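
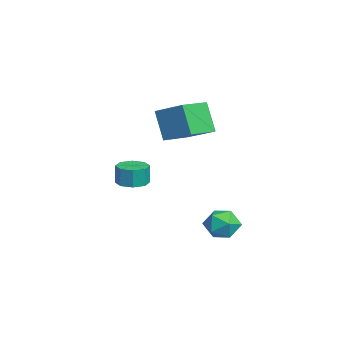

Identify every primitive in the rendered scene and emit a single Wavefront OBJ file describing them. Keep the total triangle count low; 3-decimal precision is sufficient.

v -0.694 1.108 1.626
v -1.512 0.737 3.402
v -2.019 2.488 1.304
v -2.837 2.117 3.08
v 0.477 2.423 2.44
v -0.341 2.052 4.216
v -0.848 3.803 2.118
v -1.666 3.432 3.894
v 0.863 4.534 -3.287
v 1.854 4.885 -3.441
v 1.406 2.915 -3.479
v 2.397 3.266 -3.633
v 1.946 3.35 -2.675
v 1.611 4.35 -2.556
v 1.649 3.45 -4.364
v 1.314 4.45 -4.245
v 2.34 4.215 -4.106
v 2.523 4.152 -3.062
v 0.737 3.648 -3.858
v 0.92 3.585 -2.814
v 0.689 -0.577 -0.735
v 1.335 0.021 -0.732
v 1.316 0.035 0.438
v 0.671 -0.563 0.435
v 0.723 0.302 -0.745
v 0.705 0.317 0.424
v 0.091 0.068 -0.752
v 0.073 0.083 0.417
v -0.19 -0.544 -0.749
v -0.208 -0.529 0.421
v 0.044 -1.175 -0.738
v 0.025 -1.161 0.432
v 0.655 -1.457 -0.724
v 0.637 -1.442 0.445
v 1.287 -1.223 -0.717
v 1.269 -1.208 0.452
v 1.568 -0.611 -0.721
v 1.55 -0.596 0.449
f 2 4 1
f 5 2 1
f 1 4 3
f 3 5 1
f 2 8 4
f 6 2 5
f 6 8 2
f 4 8 3
f 7 5 3
f 3 8 7
f 7 6 5
f 8 6 7
f 9 20 14
f 9 14 10
f 9 10 16
f 9 16 19
f 9 19 20
f 10 14 18
f 14 20 13
f 20 19 11
f 19 16 15
f 16 10 17
f 12 18 13
f 12 13 11
f 12 11 15
f 12 15 17
f 12 17 18
f 13 18 14
f 11 13 20
f 15 11 19
f 17 15 16
f 18 17 10
f 22 21 25
f 22 25 23
f 23 25 26
f 23 26 24
f 25 21 27
f 25 27 26
f 26 27 28
f 26 28 24
f 27 21 29
f 27 29 28
f 28 29 30
f 28 30 24
f 29 21 31
f 29 31 30
f 30 31 32
f 30 32 24
f 31 21 33
f 31 33 32
f 32 33 34
f 32 34 24
f 33 21 35
f 33 35 34
f 34 35 36
f 34 36 24
f 35 21 37
f 35 37 36
f 36 37 38
f 36 38 24
f 37 21 22
f 37 22 38
f 38 22 23
f 38 23 24



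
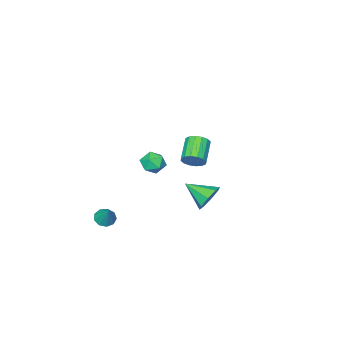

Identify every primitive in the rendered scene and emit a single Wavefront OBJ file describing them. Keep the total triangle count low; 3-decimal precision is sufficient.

v -3.147 -1.094 -2.769
v -2.826 -0.96 -2.186
v -3.851 -1.711 -1.447
v -4.173 -1.846 -2.031
v -3.052 -0.693 -2.229
v -4.077 -1.445 -1.49
v -3.303 -0.534 -2.416
v -4.329 -1.286 -1.678
v -3.513 -0.526 -2.699
v -4.538 -1.277 -1.96
v -3.625 -0.669 -3
v -4.65 -1.42 -2.261
v -3.609 -0.926 -3.239
v -4.634 -1.678 -2.501
v -3.469 -1.229 -3.353
v -4.494 -1.98 -2.614
v -3.243 -1.495 -3.31
v -4.268 -2.247 -2.571
v -2.991 -1.654 -3.122
v -4.017 -2.406 -2.384
v -2.782 -1.663 -2.84
v -3.807 -2.414 -2.101
v -2.67 -1.52 -2.539
v -3.695 -2.271 -1.8
v -2.686 -1.262 -2.299
v -3.711 -2.014 -1.561
v 2.699 -1.313 -4.462
v 3.235 -1.531 -4.492
v 3.021 -0.647 -3.518
v 3.209 -1.203 -4.714
v 2.944 -0.927 -4.819
v 2.564 -0.831 -4.756
v 2.247 -0.961 -4.556
v 2.141 -1.256 -4.312
v 2.296 -1.577 -4.138
v 2.64 -1.775 -4.116
v 3.01 -1.756 -4.256
v 2.443 2.54 1.836
v 2.818 3.05 2.123
v 3.302 2.29 1.157
v 3.677 2.8 1.444
v 3.523 2.233 1.813
v 2.992 2.387 2.232
v 3.128 2.953 1.048
v 2.597 3.107 1.467
v 3.241 3.305 1.635
v 3.485 2.86 2.108
v 2.635 2.48 1.172
v 2.879 2.035 1.645
v -1.662 1.652 -3.577
v -1.104 2.098 -3.099
v -1.198 0.348 -2.903
v -1.692 2.038 -2.809
v -2.263 1.752 -2.97
v -2.482 1.408 -3.486
v -2.221 1.206 -4.056
v -1.632 1.266 -4.345
v -1.062 1.552 -4.184
v -0.843 1.897 -3.668
f 2 1 5
f 2 5 3
f 3 5 6
f 3 6 4
f 5 1 7
f 5 7 6
f 6 7 8
f 6 8 4
f 7 1 9
f 7 9 8
f 8 9 10
f 8 10 4
f 9 1 11
f 9 11 10
f 10 11 12
f 10 12 4
f 11 1 13
f 11 13 12
f 12 13 14
f 12 14 4
f 13 1 15
f 13 15 14
f 14 15 16
f 14 16 4
f 15 1 17
f 15 17 16
f 16 17 18
f 16 18 4
f 17 1 19
f 17 19 18
f 18 19 20
f 18 20 4
f 19 1 21
f 19 21 20
f 20 21 22
f 20 22 4
f 21 1 23
f 21 23 22
f 22 23 24
f 22 24 4
f 23 1 25
f 23 25 24
f 24 25 26
f 24 26 4
f 25 1 2
f 25 2 26
f 26 2 3
f 26 3 4
f 28 27 30
f 28 30 29
f 30 27 31
f 30 31 29
f 31 27 32
f 31 32 29
f 32 27 33
f 32 33 29
f 33 27 34
f 33 34 29
f 34 27 35
f 34 35 29
f 35 27 36
f 35 36 29
f 36 27 37
f 36 37 29
f 37 27 28
f 37 28 29
f 38 49 43
f 38 43 39
f 38 39 45
f 38 45 48
f 38 48 49
f 39 43 47
f 43 49 42
f 49 48 40
f 48 45 44
f 45 39 46
f 41 47 42
f 41 42 40
f 41 40 44
f 41 44 46
f 41 46 47
f 42 47 43
f 40 42 49
f 44 40 48
f 46 44 45
f 47 46 39
f 51 50 53
f 51 53 52
f 53 50 54
f 53 54 52
f 54 50 55
f 54 55 52
f 55 50 56
f 55 56 52
f 56 50 57
f 56 57 52
f 57 50 58
f 57 58 52
f 58 50 59
f 58 59 52
f 59 50 51
f 59 51 52



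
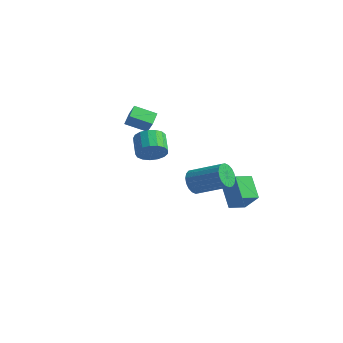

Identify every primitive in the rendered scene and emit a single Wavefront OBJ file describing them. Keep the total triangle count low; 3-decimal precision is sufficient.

v -2.84 3.513 -0.652
v -4.033 2.859 -0.094
v -3.174 4.421 -0.3
v -4.366 3.768 0.258
v -2.334 3.352 0.242
v -3.526 2.699 0.8
v -2.667 4.261 0.594
v -3.86 3.607 1.152
v -1.939 2.738 -1.777
v -1.225 2.991 -1.17
v -2.068 3.894 -0.556
v -2.781 3.642 -1.163
v -1.175 3.282 -1.529
v -2.017 4.185 -0.914
v -1.299 3.448 -1.944
v -2.142 4.352 -1.329
v -1.57 3.452 -2.321
v -2.412 4.356 -1.706
v -1.925 3.292 -2.573
v -2.768 4.196 -1.959
v -2.284 3.006 -2.644
v -3.126 3.909 -2.029
v -2.563 2.658 -2.515
v -3.406 3.562 -1.901
v -2.7 2.328 -2.218
v -3.542 3.232 -1.603
v -2.662 2.093 -1.82
v -3.504 2.996 -1.205
v -2.458 2.005 -1.412
v -3.301 2.909 -0.797
v -2.136 2.085 -1.088
v -2.978 2.989 -0.473
v -1.768 2.315 -0.921
v -2.611 3.219 -0.307
v -1.439 2.642 -0.951
v -2.282 3.545 -0.337
v 2.906 0.143 -1.122
v 3.214 0.443 -1.843
v 5.102 0.918 -0.84
v 4.794 0.617 -0.118
v 3.056 0.744 -1.688
v 4.944 1.219 -0.685
v 2.868 0.926 -1.421
v 4.756 1.401 -0.418
v 2.688 0.953 -1.095
v 4.576 1.428 -0.091
v 2.551 0.82 -0.774
v 4.438 1.294 0.23
v 2.484 0.552 -0.522
v 4.372 1.027 0.482
v 2.501 0.203 -0.388
v 4.389 0.678 0.615
v 2.598 -0.158 -0.4
v 4.486 0.317 0.603
v 2.756 -0.459 -0.555
v 4.644 0.016 0.448
v 2.944 -0.641 -0.822
v 4.832 -0.166 0.181
v 3.124 -0.668 -1.149
v 5.012 -0.193 -0.145
v 3.262 -0.534 -1.47
v 5.149 -0.06 -0.466
v 3.328 -0.267 -1.722
v 5.216 0.208 -0.718
v 3.311 0.082 -1.855
v 5.199 0.557 -0.852
v 2.587 3.376 -3.285
v 3.632 3.18 -1.958
v 3.086 4.299 -3.541
v 4.131 4.104 -2.214
v 3.649 2.536 -4.246
v 4.694 2.341 -2.919
v 4.148 3.46 -4.502
v 5.193 3.264 -3.175
f 2 4 1
f 5 2 1
f 1 4 3
f 3 5 1
f 2 8 4
f 6 2 5
f 6 8 2
f 4 8 3
f 7 5 3
f 3 8 7
f 7 6 5
f 8 6 7
f 10 9 13
f 10 13 11
f 11 13 14
f 11 14 12
f 13 9 15
f 13 15 14
f 14 15 16
f 14 16 12
f 15 9 17
f 15 17 16
f 16 17 18
f 16 18 12
f 17 9 19
f 17 19 18
f 18 19 20
f 18 20 12
f 19 9 21
f 19 21 20
f 20 21 22
f 20 22 12
f 21 9 23
f 21 23 22
f 22 23 24
f 22 24 12
f 23 9 25
f 23 25 24
f 24 25 26
f 24 26 12
f 25 9 27
f 25 27 26
f 26 27 28
f 26 28 12
f 27 9 29
f 27 29 28
f 28 29 30
f 28 30 12
f 29 9 31
f 29 31 30
f 30 31 32
f 30 32 12
f 31 9 33
f 31 33 32
f 32 33 34
f 32 34 12
f 33 9 35
f 33 35 34
f 34 35 36
f 34 36 12
f 35 9 10
f 35 10 36
f 36 10 11
f 36 11 12
f 38 37 41
f 38 41 39
f 39 41 42
f 39 42 40
f 41 37 43
f 41 43 42
f 42 43 44
f 42 44 40
f 43 37 45
f 43 45 44
f 44 45 46
f 44 46 40
f 45 37 47
f 45 47 46
f 46 47 48
f 46 48 40
f 47 37 49
f 47 49 48
f 48 49 50
f 48 50 40
f 49 37 51
f 49 51 50
f 50 51 52
f 50 52 40
f 51 37 53
f 51 53 52
f 52 53 54
f 52 54 40
f 53 37 55
f 53 55 54
f 54 55 56
f 54 56 40
f 55 37 57
f 55 57 56
f 56 57 58
f 56 58 40
f 57 37 59
f 57 59 58
f 58 59 60
f 58 60 40
f 59 37 61
f 59 61 60
f 60 61 62
f 60 62 40
f 61 37 63
f 61 63 62
f 62 63 64
f 62 64 40
f 63 37 65
f 63 65 64
f 64 65 66
f 64 66 40
f 65 37 38
f 65 38 66
f 66 38 39
f 66 39 40
f 68 70 67
f 71 68 67
f 67 70 69
f 69 71 67
f 68 74 70
f 72 68 71
f 72 74 68
f 70 74 69
f 73 71 69
f 69 74 73
f 73 72 71
f 74 72 73



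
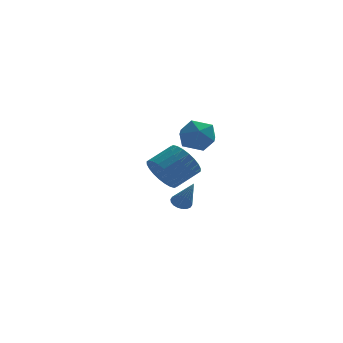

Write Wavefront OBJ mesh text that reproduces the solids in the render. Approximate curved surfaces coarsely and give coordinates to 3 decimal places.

v 2.348 -1.527 2.158
v 3.142 -1.913 2.436
v 1.578 -2.587 2.884
v 2.372 -2.973 3.162
v 2.115 -2.151 3.499
v 2.59 -1.496 3.051
v 2.13 -3.004 2.269
v 2.605 -2.349 1.821
v 3.007 -2.826 2.505
v 2.997 -2.299 3.265
v 1.723 -2.201 2.055
v 1.713 -1.674 2.815
v 2.239 3.86 -3.548
v 2.735 3.833 -3.735
v 2.741 3.1 -2.112
v 2.732 4.041 -3.624
v 2.631 4.213 -3.498
v 2.453 4.315 -3.381
v 2.232 4.327 -3.298
v 2.013 4.246 -3.265
v 1.839 4.089 -3.287
v 1.744 3.886 -3.361
v 1.747 3.678 -3.472
v 1.848 3.506 -3.599
v 2.026 3.404 -3.715
v 2.247 3.392 -3.798
v 2.466 3.473 -3.831
v 2.64 3.631 -3.809
v 0.891 -1.756 0.298
v 1.488 -2.165 -0.318
v 2.566 -1.593 0.347
v 1.969 -1.184 0.962
v 1.42 -1.842 -0.487
v 2.498 -1.27 0.178
v 1.272 -1.506 -0.536
v 2.35 -0.934 0.129
v 1.066 -1.208 -0.458
v 2.144 -0.635 0.206
v 0.833 -0.993 -0.265
v 1.911 -0.421 0.399
v 0.609 -0.895 0.013
v 1.687 -0.322 0.678
v 0.428 -0.927 0.335
v 1.506 -0.355 0.999
v 0.317 -1.086 0.651
v 1.396 -0.514 1.316
v 0.294 -1.347 0.913
v 1.372 -0.775 1.578
v 0.362 -1.67 1.082
v 1.44 -1.098 1.747
v 0.51 -2.006 1.131
v 1.588 -1.434 1.796
v 0.716 -2.305 1.054
v 1.794 -1.732 1.718
v 0.949 -2.519 0.861
v 2.027 -1.947 1.525
v 1.173 -2.618 0.582
v 2.251 -2.045 1.247
v 1.354 -2.585 0.261
v 2.432 -2.013 0.925
v 1.464 -2.426 -0.056
v 2.543 -1.854 0.609
f 1 12 6
f 1 6 2
f 1 2 8
f 1 8 11
f 1 11 12
f 2 6 10
f 6 12 5
f 12 11 3
f 11 8 7
f 8 2 9
f 4 10 5
f 4 5 3
f 4 3 7
f 4 7 9
f 4 9 10
f 5 10 6
f 3 5 12
f 7 3 11
f 9 7 8
f 10 9 2
f 14 13 16
f 14 16 15
f 16 13 17
f 16 17 15
f 17 13 18
f 17 18 15
f 18 13 19
f 18 19 15
f 19 13 20
f 19 20 15
f 20 13 21
f 20 21 15
f 21 13 22
f 21 22 15
f 22 13 23
f 22 23 15
f 23 13 24
f 23 24 15
f 24 13 25
f 24 25 15
f 25 13 26
f 25 26 15
f 26 13 27
f 26 27 15
f 27 13 28
f 27 28 15
f 28 13 14
f 28 14 15
f 30 29 33
f 30 33 31
f 31 33 34
f 31 34 32
f 33 29 35
f 33 35 34
f 34 35 36
f 34 36 32
f 35 29 37
f 35 37 36
f 36 37 38
f 36 38 32
f 37 29 39
f 37 39 38
f 38 39 40
f 38 40 32
f 39 29 41
f 39 41 40
f 40 41 42
f 40 42 32
f 41 29 43
f 41 43 42
f 42 43 44
f 42 44 32
f 43 29 45
f 43 45 44
f 44 45 46
f 44 46 32
f 45 29 47
f 45 47 46
f 46 47 48
f 46 48 32
f 47 29 49
f 47 49 48
f 48 49 50
f 48 50 32
f 49 29 51
f 49 51 50
f 50 51 52
f 50 52 32
f 51 29 53
f 51 53 52
f 52 53 54
f 52 54 32
f 53 29 55
f 53 55 54
f 54 55 56
f 54 56 32
f 55 29 57
f 55 57 56
f 56 57 58
f 56 58 32
f 57 29 59
f 57 59 58
f 58 59 60
f 58 60 32
f 59 29 61
f 59 61 60
f 60 61 62
f 60 62 32
f 61 29 30
f 61 30 62
f 62 30 31
f 62 31 32



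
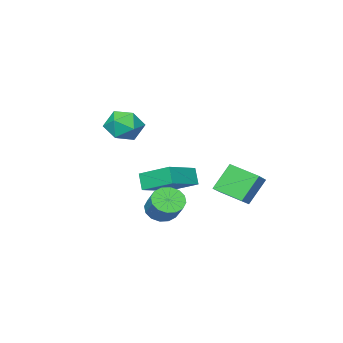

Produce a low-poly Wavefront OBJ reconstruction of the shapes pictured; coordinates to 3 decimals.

v -3.09 -2.544 -3.351
v -3.336 -3.072 -2.371
v -3.582 -0.688 -2.475
v -3.827 -1.216 -1.495
v -1.033 -2.304 -2.705
v -1.278 -2.832 -1.725
v -1.524 -0.448 -1.829
v -1.77 -0.976 -0.849
v -3.524 4.395 -0.75
v -2.97 2.861 -0.201
v -2.356 5.079 -0.016
v -1.802 3.546 0.533
v -2.498 4.234 -2.233
v -1.944 2.701 -1.684
v -1.33 4.919 -1.499
v -0.776 3.385 -0.95
v 0.342 -1.321 2.226
v 0.981 -2.065 1.613
v -0.801 -2.715 2.727
v -0.162 -3.459 2.114
v 0.267 -2.985 3.078
v 0.974 -2.123 2.768
v -0.794 -2.657 1.572
v -0.087 -1.795 1.262
v 0.28 -2.891 1.209
v 0.935 -3.094 2.14
v -0.755 -1.686 2.2
v -0.1 -1.889 3.131
v 1.231 1.812 -2.284
v 1.724 2.222 -2.916
v 2.182 3.257 -1.887
v 1.689 2.848 -1.256
v 1.307 2.427 -2.937
v 1.764 3.463 -1.908
v 0.869 2.468 -2.783
v 1.327 3.504 -1.754
v 0.528 2.333 -2.496
v 0.986 3.369 -1.467
v 0.376 2.058 -2.152
v 0.833 3.094 -1.123
v 0.453 1.718 -1.843
v 0.91 2.754 -0.814
v 0.738 1.403 -1.653
v 1.196 2.438 -0.624
v 1.156 1.197 -1.632
v 1.613 2.233 -0.603
v 1.593 1.156 -1.786
v 2.051 2.192 -0.757
v 1.934 1.291 -2.073
v 2.392 2.327 -1.044
v 2.087 1.566 -2.417
v 2.544 2.602 -1.388
v 2.01 1.906 -2.726
v 2.467 2.942 -1.697
f 2 4 1
f 5 2 1
f 1 4 3
f 3 5 1
f 2 8 4
f 6 2 5
f 6 8 2
f 4 8 3
f 7 5 3
f 3 8 7
f 7 6 5
f 8 6 7
f 10 12 9
f 13 10 9
f 9 12 11
f 11 13 9
f 10 16 12
f 14 10 13
f 14 16 10
f 12 16 11
f 15 13 11
f 11 16 15
f 15 14 13
f 16 14 15
f 17 28 22
f 17 22 18
f 17 18 24
f 17 24 27
f 17 27 28
f 18 22 26
f 22 28 21
f 28 27 19
f 27 24 23
f 24 18 25
f 20 26 21
f 20 21 19
f 20 19 23
f 20 23 25
f 20 25 26
f 21 26 22
f 19 21 28
f 23 19 27
f 25 23 24
f 26 25 18
f 30 29 33
f 30 33 31
f 31 33 34
f 31 34 32
f 33 29 35
f 33 35 34
f 34 35 36
f 34 36 32
f 35 29 37
f 35 37 36
f 36 37 38
f 36 38 32
f 37 29 39
f 37 39 38
f 38 39 40
f 38 40 32
f 39 29 41
f 39 41 40
f 40 41 42
f 40 42 32
f 41 29 43
f 41 43 42
f 42 43 44
f 42 44 32
f 43 29 45
f 43 45 44
f 44 45 46
f 44 46 32
f 45 29 47
f 45 47 46
f 46 47 48
f 46 48 32
f 47 29 49
f 47 49 48
f 48 49 50
f 48 50 32
f 49 29 51
f 49 51 50
f 50 51 52
f 50 52 32
f 51 29 53
f 51 53 52
f 52 53 54
f 52 54 32
f 53 29 30
f 53 30 54
f 54 30 31
f 54 31 32



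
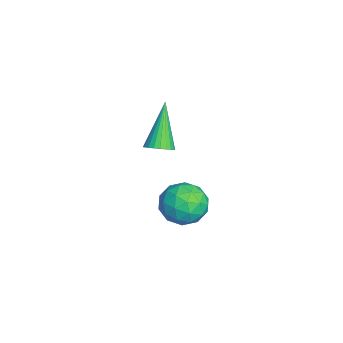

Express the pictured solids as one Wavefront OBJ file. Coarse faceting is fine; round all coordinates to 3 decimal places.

v 4.311 0.638 0.472
v 4.634 0.224 0.782
v 3.029 0.942 2.208
v 4.752 0.424 0.835
v 4.803 0.656 0.832
v 4.78 0.886 0.775
v 4.685 1.078 0.671
v 4.533 1.203 0.537
v 4.348 1.242 0.393
v 4.157 1.19 0.261
v 3.989 1.053 0.161
v 3.871 0.853 0.109
v 3.82 0.621 0.111
v 3.843 0.391 0.169
v 3.938 0.199 0.273
v 4.09 0.074 0.407
v 4.275 0.035 0.551
v 4.466 0.087 0.682
v 2.929 1.365 -2.91
v 3.582 1.996 -2.36
v 4.118 1.204 -4.14
v 4.771 1.835 -3.59
v 4.542 0.864 -3.227
v 3.807 0.963 -2.467
v 3.893 2.237 -4.033
v 3.158 2.336 -3.273
v 4.178 2.535 -3.054
v 4.579 1.687 -2.556
v 3.121 1.513 -3.944
v 3.522 0.665 -3.446
v 3.151 1.694 -2.527
v 4.549 1.506 -3.973
v 4.414 0.935 -3.76
v 4.798 1.306 -3.437
v 3.283 1.087 -2.59
v 3.667 1.458 -2.267
v 4.231 0.793 -2.777
v 4.033 1.742 -4.233
v 4.417 2.113 -3.91
v 2.902 1.894 -3.063
v 3.286 2.265 -2.74
v 3.469 2.407 -3.723
v 3.886 2.382 -2.612
v 4.585 2.288 -3.335
v 4.069 2.524 -3.595
v 3.637 2.582 -3.148
v 4.121 1.884 -2.319
v 4.82 1.789 -3.042
v 4.685 1.218 -2.829
v 4.253 1.277 -2.382
v 4.472 2.2 -2.727
v 2.88 1.411 -3.458
v 3.579 1.316 -4.181
v 3.447 1.923 -4.118
v 3.015 1.982 -3.671
v 3.115 0.912 -3.165
v 3.814 0.818 -3.888
v 4.063 0.618 -3.352
v 3.631 0.676 -2.905
v 3.228 1 -3.773
f 2 1 4
f 2 4 3
f 4 1 5
f 4 5 3
f 5 1 6
f 5 6 3
f 6 1 7
f 6 7 3
f 7 1 8
f 7 8 3
f 8 1 9
f 8 9 3
f 9 1 10
f 9 10 3
f 10 1 11
f 10 11 3
f 11 1 12
f 11 12 3
f 12 1 13
f 12 13 3
f 13 1 14
f 13 14 3
f 14 1 15
f 14 15 3
f 15 1 16
f 15 16 3
f 16 1 17
f 16 17 3
f 17 1 18
f 17 18 3
f 18 1 2
f 18 2 3
f 19 56 35
f 56 30 59
f 35 59 24
f 56 59 35
f 19 35 31
f 35 24 36
f 31 36 20
f 35 36 31
f 19 31 40
f 31 20 41
f 40 41 26
f 31 41 40
f 19 40 52
f 40 26 55
f 52 55 29
f 40 55 52
f 19 52 56
f 52 29 60
f 56 60 30
f 52 60 56
f 20 36 47
f 36 24 50
f 47 50 28
f 36 50 47
f 24 59 37
f 59 30 58
f 37 58 23
f 59 58 37
f 30 60 57
f 60 29 53
f 57 53 21
f 60 53 57
f 29 55 54
f 55 26 42
f 54 42 25
f 55 42 54
f 26 41 46
f 41 20 43
f 46 43 27
f 41 43 46
f 22 48 34
f 48 28 49
f 34 49 23
f 48 49 34
f 22 34 32
f 34 23 33
f 32 33 21
f 34 33 32
f 22 32 39
f 32 21 38
f 39 38 25
f 32 38 39
f 22 39 44
f 39 25 45
f 44 45 27
f 39 45 44
f 22 44 48
f 44 27 51
f 48 51 28
f 44 51 48
f 23 49 37
f 49 28 50
f 37 50 24
f 49 50 37
f 21 33 57
f 33 23 58
f 57 58 30
f 33 58 57
f 25 38 54
f 38 21 53
f 54 53 29
f 38 53 54
f 27 45 46
f 45 25 42
f 46 42 26
f 45 42 46
f 28 51 47
f 51 27 43
f 47 43 20
f 51 43 47



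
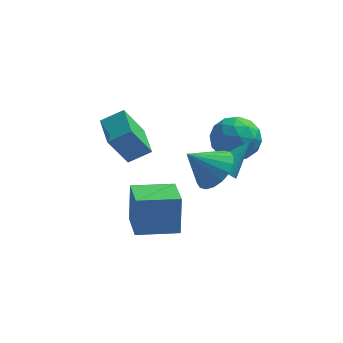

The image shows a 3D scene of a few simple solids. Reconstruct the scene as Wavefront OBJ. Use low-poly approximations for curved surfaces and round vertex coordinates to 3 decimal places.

v -1.836 -1.341 -2.427
v -1.833 -0.855 -0.59
v -2.262 0.33 -2.868
v -2.258 0.816 -1.031
v 0.038 -0.896 -2.549
v 0.042 -0.41 -0.712
v -0.387 0.775 -2.99
v -0.384 1.261 -1.153
v 1.456 -0.96 1.766
v 2.208 -1.305 2.46
v 0.304 -1.2 2.894
v 2.193 -0.832 2.546
v 2.031 -0.385 2.477
v 1.756 -0.051 2.267
v 1.422 0.103 1.958
v 1.094 0.046 1.611
v 0.838 -0.21 1.295
v 0.704 -0.614 1.072
v 0.719 -1.087 0.987
v 0.881 -1.534 1.056
v 1.156 -1.868 1.265
v 1.49 -2.022 1.574
v 1.818 -1.965 1.921
v 2.074 -1.709 2.237
v 1.693 0.459 0.601
v 2.263 0.223 0.271
v 2.787 1.401 1.819
v 2.192 0.509 0.113
v 2.006 0.785 0.067
v 1.749 0.985 0.143
v 1.479 1.065 0.324
v 1.257 1.006 0.569
v 1.136 0.821 0.82
v 1.142 0.554 1.022
v 1.274 0.264 1.127
v 1.502 0.02 1.112
v 1.774 -0.125 0.979
v 2.027 -0.135 0.76
v 2.204 -0.01 0.504
v 1.122 3.186 1.257
v 2.168 3.71 1.517
v 1.992 2.13 -0.117
v 3.038 2.654 0.143
v 2.534 1.899 0.927
v 1.996 2.552 1.776
v 2.164 3.288 -0.376
v 1.626 3.941 0.473
v 2.812 3.773 0.508
v 3.041 2.915 1.313
v 1.119 2.925 0.087
v 1.348 2.067 0.892
v 1.568 3.541 1.507
v 2.592 2.299 -0.107
v 2.295 1.856 0.353
v 2.91 2.163 0.506
v 1.467 2.86 1.66
v 2.082 3.168 1.813
v 2.298 2.104 1.466
v 2.078 2.672 -0.413
v 2.693 2.98 -0.26
v 1.25 3.677 0.894
v 1.865 3.984 1.047
v 1.862 3.736 -0.066
v 2.562 3.886 1.068
v 3.074 3.265 0.26
v 2.559 3.637 -0.045
v 2.243 4.021 0.454
v 2.697 3.381 1.541
v 3.208 2.76 0.733
v 2.912 2.317 1.194
v 2.596 2.701 1.693
v 3.075 3.418 0.948
v 0.952 3.08 0.667
v 1.463 2.459 -0.141
v 1.564 3.139 -0.293
v 1.248 3.523 0.206
v 1.086 2.575 1.14
v 1.598 1.954 0.332
v 1.917 1.819 0.946
v 1.601 2.203 1.445
v 1.085 2.422 0.452
v -2.566 2.786 -1.14
v -3.388 2.334 0.535
v -3.071 4.337 -0.969
v -3.894 3.885 0.706
v -1.546 3.055 -0.566
v -2.369 2.603 1.109
v -2.052 4.606 -0.395
v -2.874 4.154 1.28
f 2 4 1
f 5 2 1
f 1 4 3
f 3 5 1
f 2 8 4
f 6 2 5
f 6 8 2
f 4 8 3
f 7 5 3
f 3 8 7
f 7 6 5
f 8 6 7
f 10 9 12
f 10 12 11
f 12 9 13
f 12 13 11
f 13 9 14
f 13 14 11
f 14 9 15
f 14 15 11
f 15 9 16
f 15 16 11
f 16 9 17
f 16 17 11
f 17 9 18
f 17 18 11
f 18 9 19
f 18 19 11
f 19 9 20
f 19 20 11
f 20 9 21
f 20 21 11
f 21 9 22
f 21 22 11
f 22 9 23
f 22 23 11
f 23 9 24
f 23 24 11
f 24 9 10
f 24 10 11
f 26 25 28
f 26 28 27
f 28 25 29
f 28 29 27
f 29 25 30
f 29 30 27
f 30 25 31
f 30 31 27
f 31 25 32
f 31 32 27
f 32 25 33
f 32 33 27
f 33 25 34
f 33 34 27
f 34 25 35
f 34 35 27
f 35 25 36
f 35 36 27
f 36 25 37
f 36 37 27
f 37 25 38
f 37 38 27
f 38 25 39
f 38 39 27
f 39 25 26
f 39 26 27
f 40 77 56
f 77 51 80
f 56 80 45
f 77 80 56
f 40 56 52
f 56 45 57
f 52 57 41
f 56 57 52
f 40 52 61
f 52 41 62
f 61 62 47
f 52 62 61
f 40 61 73
f 61 47 76
f 73 76 50
f 61 76 73
f 40 73 77
f 73 50 81
f 77 81 51
f 73 81 77
f 41 57 68
f 57 45 71
f 68 71 49
f 57 71 68
f 45 80 58
f 80 51 79
f 58 79 44
f 80 79 58
f 51 81 78
f 81 50 74
f 78 74 42
f 81 74 78
f 50 76 75
f 76 47 63
f 75 63 46
f 76 63 75
f 47 62 67
f 62 41 64
f 67 64 48
f 62 64 67
f 43 69 55
f 69 49 70
f 55 70 44
f 69 70 55
f 43 55 53
f 55 44 54
f 53 54 42
f 55 54 53
f 43 53 60
f 53 42 59
f 60 59 46
f 53 59 60
f 43 60 65
f 60 46 66
f 65 66 48
f 60 66 65
f 43 65 69
f 65 48 72
f 69 72 49
f 65 72 69
f 44 70 58
f 70 49 71
f 58 71 45
f 70 71 58
f 42 54 78
f 54 44 79
f 78 79 51
f 54 79 78
f 46 59 75
f 59 42 74
f 75 74 50
f 59 74 75
f 48 66 67
f 66 46 63
f 67 63 47
f 66 63 67
f 49 72 68
f 72 48 64
f 68 64 41
f 72 64 68
f 83 85 82
f 86 83 82
f 82 85 84
f 84 86 82
f 83 89 85
f 87 83 86
f 87 89 83
f 85 89 84
f 88 86 84
f 84 89 88
f 88 87 86
f 89 87 88



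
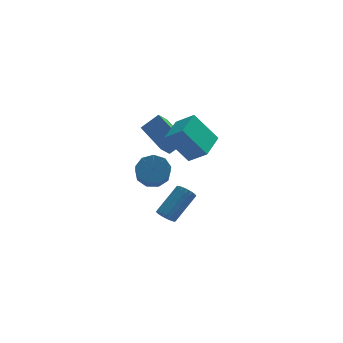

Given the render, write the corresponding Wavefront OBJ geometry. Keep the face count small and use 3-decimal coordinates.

v 0.925 -2.362 2.009
v -0.263 -1.964 3.606
v 0.096 -1.726 1.235
v -1.092 -1.329 2.832
v 1.792 -0.891 2.288
v 0.604 -0.494 3.885
v 0.963 -0.256 1.514
v -0.225 0.142 3.111
v -0.667 0.727 -4.386
v -0.331 0.888 -4.869
v 0.963 1.893 -3.638
v 0.627 1.733 -3.154
v -0.525 1.105 -4.843
v 0.769 2.11 -3.612
v -0.751 1.236 -4.713
v 0.543 2.241 -3.481
v -0.958 1.25 -4.507
v 0.336 2.255 -3.275
v -1.098 1.144 -4.274
v 0.196 2.15 -3.042
v -1.139 0.943 -4.066
v 0.155 1.949 -2.834
v -1.073 0.693 -3.932
v 0.221 1.698 -2.7
v -0.913 0.45 -3.901
v 0.381 1.456 -2.67
v -0.697 0.271 -3.982
v 0.597 1.276 -2.75
v -0.474 0.197 -4.155
v 0.82 1.202 -2.923
v -0.295 0.244 -4.381
v 0.999 1.249 -3.15
v -0.202 0.401 -4.608
v 1.092 1.407 -3.377
v -0.215 0.634 -4.785
v 1.079 1.639 -3.553
v -1.013 2.785 -2.22
v -0.257 2.337 -2.607
v -0.43 1.147 -1.566
v -1.187 1.595 -1.18
v -0.06 2.733 -2.121
v -0.233 1.543 -1.08
v -0.309 3.153 -1.683
v -0.482 1.964 -0.642
v -0.887 3.401 -1.495
v -1.06 2.212 -0.454
v -1.525 3.361 -1.647
v -1.698 2.171 -0.606
v -1.923 3.051 -2.068
v -2.096 1.861 -1.027
v -1.896 2.616 -2.559
v -2.069 1.427 -1.518
v -1.456 2.261 -2.893
v -1.629 1.071 -1.852
v -0.808 2.15 -2.911
v -0.982 0.961 -1.87
v -0.985 0.3 1.063
v -0.023 0.393 1.887
v -1.754 2.091 1.757
v -0.792 2.185 2.581
v -0.448 0.795 0.379
v 0.514 0.889 1.203
v -1.217 2.587 1.073
v -0.255 2.68 1.897
f 2 4 1
f 5 2 1
f 1 4 3
f 3 5 1
f 2 8 4
f 6 2 5
f 6 8 2
f 4 8 3
f 7 5 3
f 3 8 7
f 7 6 5
f 8 6 7
f 10 9 13
f 10 13 11
f 11 13 14
f 11 14 12
f 13 9 15
f 13 15 14
f 14 15 16
f 14 16 12
f 15 9 17
f 15 17 16
f 16 17 18
f 16 18 12
f 17 9 19
f 17 19 18
f 18 19 20
f 18 20 12
f 19 9 21
f 19 21 20
f 20 21 22
f 20 22 12
f 21 9 23
f 21 23 22
f 22 23 24
f 22 24 12
f 23 9 25
f 23 25 24
f 24 25 26
f 24 26 12
f 25 9 27
f 25 27 26
f 26 27 28
f 26 28 12
f 27 9 29
f 27 29 28
f 28 29 30
f 28 30 12
f 29 9 31
f 29 31 30
f 30 31 32
f 30 32 12
f 31 9 33
f 31 33 32
f 32 33 34
f 32 34 12
f 33 9 35
f 33 35 34
f 34 35 36
f 34 36 12
f 35 9 10
f 35 10 36
f 36 10 11
f 36 11 12
f 38 37 41
f 38 41 39
f 39 41 42
f 39 42 40
f 41 37 43
f 41 43 42
f 42 43 44
f 42 44 40
f 43 37 45
f 43 45 44
f 44 45 46
f 44 46 40
f 45 37 47
f 45 47 46
f 46 47 48
f 46 48 40
f 47 37 49
f 47 49 48
f 48 49 50
f 48 50 40
f 49 37 51
f 49 51 50
f 50 51 52
f 50 52 40
f 51 37 53
f 51 53 52
f 52 53 54
f 52 54 40
f 53 37 55
f 53 55 54
f 54 55 56
f 54 56 40
f 55 37 38
f 55 38 56
f 56 38 39
f 56 39 40
f 58 60 57
f 61 58 57
f 57 60 59
f 59 61 57
f 58 64 60
f 62 58 61
f 62 64 58
f 60 64 59
f 63 61 59
f 59 64 63
f 63 62 61
f 64 62 63



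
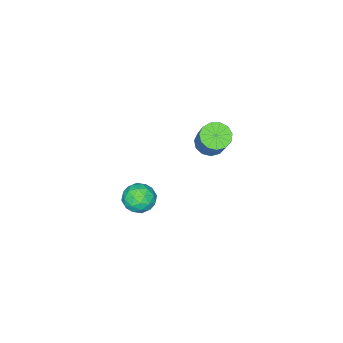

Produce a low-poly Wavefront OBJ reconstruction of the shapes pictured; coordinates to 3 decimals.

v -3.669 -3.414 -2.305
v -2.939 -3.326 -2.669
v -2.222 -2.358 -0.999
v -2.951 -2.446 -0.635
v -3.186 -2.952 -2.781
v -2.469 -1.983 -1.11
v -3.586 -2.724 -2.741
v -2.869 -1.756 -1.07
v -4.012 -2.716 -2.563
v -3.295 -1.747 -0.892
v -4.329 -2.929 -2.303
v -3.612 -1.96 -0.632
v -4.437 -3.296 -2.044
v -3.72 -2.328 -0.373
v -4.3 -3.701 -1.868
v -3.583 -2.733 -0.197
v -3.963 -4.015 -1.831
v -3.246 -3.046 -0.16
v -3.532 -4.138 -1.944
v -2.815 -3.169 -0.274
v -3.145 -4.031 -2.173
v -2.428 -3.063 -0.502
v -2.924 -3.729 -2.443
v -2.207 -2.76 -0.772
v 3.227 -1.661 -1.628
v 3.653 -2.317 -1.218
v 2.007 -2.063 -1.002
v 2.433 -2.719 -0.592
v 2.592 -1.88 -0.366
v 3.347 -1.632 -0.753
v 2.313 -2.748 -1.467
v 3.068 -2.5 -1.854
v 3.089 -2.989 -1.119
v 3.261 -2.453 -0.439
v 2.399 -1.927 -1.781
v 2.571 -1.391 -1.101
v 3.547 -1.954 -1.478
v 2.113 -2.426 -0.742
v 2.206 -1.933 -0.609
v 2.457 -2.319 -0.369
v 3.367 -1.551 -1.204
v 3.617 -1.937 -0.964
v 2.994 -1.68 -0.463
v 2.043 -2.443 -1.256
v 2.293 -2.829 -1.016
v 3.203 -2.061 -1.851
v 3.454 -2.447 -1.611
v 2.666 -2.7 -1.757
v 3.466 -2.735 -1.179
v 2.749 -2.971 -0.811
v 2.678 -2.988 -1.325
v 3.122 -2.842 -1.552
v 3.567 -2.419 -0.779
v 2.85 -2.656 -0.411
v 2.944 -2.163 -0.278
v 3.387 -2.017 -0.506
v 3.235 -2.814 -0.721
v 2.81 -1.724 -1.809
v 2.093 -1.961 -1.441
v 2.273 -2.363 -1.714
v 2.716 -2.217 -1.942
v 2.911 -1.409 -1.409
v 2.194 -1.645 -1.041
v 2.538 -1.538 -0.668
v 2.982 -1.392 -0.895
v 2.425 -1.566 -1.499
f 2 1 5
f 2 5 3
f 3 5 6
f 3 6 4
f 5 1 7
f 5 7 6
f 6 7 8
f 6 8 4
f 7 1 9
f 7 9 8
f 8 9 10
f 8 10 4
f 9 1 11
f 9 11 10
f 10 11 12
f 10 12 4
f 11 1 13
f 11 13 12
f 12 13 14
f 12 14 4
f 13 1 15
f 13 15 14
f 14 15 16
f 14 16 4
f 15 1 17
f 15 17 16
f 16 17 18
f 16 18 4
f 17 1 19
f 17 19 18
f 18 19 20
f 18 20 4
f 19 1 21
f 19 21 20
f 20 21 22
f 20 22 4
f 21 1 23
f 21 23 22
f 22 23 24
f 22 24 4
f 23 1 2
f 23 2 24
f 24 2 3
f 24 3 4
f 25 62 41
f 62 36 65
f 41 65 30
f 62 65 41
f 25 41 37
f 41 30 42
f 37 42 26
f 41 42 37
f 25 37 46
f 37 26 47
f 46 47 32
f 37 47 46
f 25 46 58
f 46 32 61
f 58 61 35
f 46 61 58
f 25 58 62
f 58 35 66
f 62 66 36
f 58 66 62
f 26 42 53
f 42 30 56
f 53 56 34
f 42 56 53
f 30 65 43
f 65 36 64
f 43 64 29
f 65 64 43
f 36 66 63
f 66 35 59
f 63 59 27
f 66 59 63
f 35 61 60
f 61 32 48
f 60 48 31
f 61 48 60
f 32 47 52
f 47 26 49
f 52 49 33
f 47 49 52
f 28 54 40
f 54 34 55
f 40 55 29
f 54 55 40
f 28 40 38
f 40 29 39
f 38 39 27
f 40 39 38
f 28 38 45
f 38 27 44
f 45 44 31
f 38 44 45
f 28 45 50
f 45 31 51
f 50 51 33
f 45 51 50
f 28 50 54
f 50 33 57
f 54 57 34
f 50 57 54
f 29 55 43
f 55 34 56
f 43 56 30
f 55 56 43
f 27 39 63
f 39 29 64
f 63 64 36
f 39 64 63
f 31 44 60
f 44 27 59
f 60 59 35
f 44 59 60
f 33 51 52
f 51 31 48
f 52 48 32
f 51 48 52
f 34 57 53
f 57 33 49
f 53 49 26
f 57 49 53



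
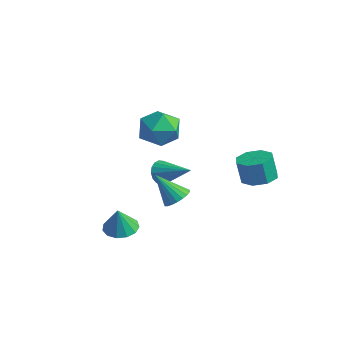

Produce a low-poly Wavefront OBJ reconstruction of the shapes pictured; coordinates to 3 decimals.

v 2.924 2.205 -0.524
v 3.79 2.635 -0.314
v 3.523 2.504 1.054
v 2.656 2.075 0.844
v 3.226 3.136 -0.376
v 2.959 3.006 0.992
v 2.484 3.093 -0.525
v 2.217 2.962 0.843
v 2 2.529 -0.673
v 1.733 2.398 0.695
v 2.057 1.776 -0.734
v 1.79 1.645 0.634
v 2.621 1.274 -0.672
v 2.354 1.144 0.696
v 3.363 1.318 -0.523
v 3.096 1.187 0.845
v 3.847 1.882 -0.375
v 3.58 1.751 0.993
v -1.617 -3.113 -4.232
v -0.94 -2.45 -4.161
v -1.483 -3.407 -2.768
v -1.405 -2.201 -4.069
v -1.937 -2.242 -4.028
v -2.368 -2.559 -4.053
v -2.56 -3.052 -4.134
v -2.453 -3.565 -4.247
v -2.08 -3.933 -4.355
v -1.56 -4.042 -4.424
v -1.059 -3.855 -4.432
v -0.734 -3.433 -4.377
v -0.69 -2.909 -4.276
v 0.336 -1.017 -1.945
v 0.938 -1.509 -1.719
v -0.696 -1.603 -0.475
v 1.013 -1.225 -1.553
v 0.971 -0.906 -1.455
v 0.819 -0.605 -1.442
v 0.584 -0.376 -1.516
v 0.306 -0.258 -1.664
v 0.032 -0.27 -1.86
v -0.188 -0.412 -2.072
v -0.318 -0.658 -2.261
v -0.335 -0.966 -2.396
v -0.236 -1.283 -2.453
v -0.038 -1.554 -2.422
v 0.225 -1.732 -2.309
v 0.507 -1.786 -2.133
v 0.759 -1.707 -1.924
v -1.206 -0.356 2.383
v -0.031 -0.621 2.132
v -1.329 -1.979 3.528
v -0.154 -2.244 3.277
v -0.429 -1.267 3.972
v -0.353 -0.264 3.265
v -1.007 -2.336 2.395
v -0.931 -1.333 1.688
v 0.092 -1.845 2.14
v 0.449 -1.184 3.115
v -1.809 -1.416 2.545
v -1.452 -0.755 3.52
v -4.258 1.847 -3.548
v -3.874 1.507 -4.175
v -2.402 2.333 -2.672
v -3.92 1.877 -4.283
v -4.043 2.239 -4.223
v -4.216 2.512 -4.008
v -4.398 2.632 -3.688
v -4.549 2.572 -3.336
v -4.633 2.346 -3.032
v -4.631 2.006 -2.847
v -4.544 1.629 -2.822
v -4.391 1.302 -2.963
v -4.208 1.1 -3.239
v -4.037 1.068 -3.585
v -3.916 1.216 -3.923
f 2 1 5
f 2 5 3
f 3 5 6
f 3 6 4
f 5 1 7
f 5 7 6
f 6 7 8
f 6 8 4
f 7 1 9
f 7 9 8
f 8 9 10
f 8 10 4
f 9 1 11
f 9 11 10
f 10 11 12
f 10 12 4
f 11 1 13
f 11 13 12
f 12 13 14
f 12 14 4
f 13 1 15
f 13 15 14
f 14 15 16
f 14 16 4
f 15 1 17
f 15 17 16
f 16 17 18
f 16 18 4
f 17 1 2
f 17 2 18
f 18 2 3
f 18 3 4
f 20 19 22
f 20 22 21
f 22 19 23
f 22 23 21
f 23 19 24
f 23 24 21
f 24 19 25
f 24 25 21
f 25 19 26
f 25 26 21
f 26 19 27
f 26 27 21
f 27 19 28
f 27 28 21
f 28 19 29
f 28 29 21
f 29 19 30
f 29 30 21
f 30 19 31
f 30 31 21
f 31 19 20
f 31 20 21
f 33 32 35
f 33 35 34
f 35 32 36
f 35 36 34
f 36 32 37
f 36 37 34
f 37 32 38
f 37 38 34
f 38 32 39
f 38 39 34
f 39 32 40
f 39 40 34
f 40 32 41
f 40 41 34
f 41 32 42
f 41 42 34
f 42 32 43
f 42 43 34
f 43 32 44
f 43 44 34
f 44 32 45
f 44 45 34
f 45 32 46
f 45 46 34
f 46 32 47
f 46 47 34
f 47 32 48
f 47 48 34
f 48 32 33
f 48 33 34
f 49 60 54
f 49 54 50
f 49 50 56
f 49 56 59
f 49 59 60
f 50 54 58
f 54 60 53
f 60 59 51
f 59 56 55
f 56 50 57
f 52 58 53
f 52 53 51
f 52 51 55
f 52 55 57
f 52 57 58
f 53 58 54
f 51 53 60
f 55 51 59
f 57 55 56
f 58 57 50
f 62 61 64
f 62 64 63
f 64 61 65
f 64 65 63
f 65 61 66
f 65 66 63
f 66 61 67
f 66 67 63
f 67 61 68
f 67 68 63
f 68 61 69
f 68 69 63
f 69 61 70
f 69 70 63
f 70 61 71
f 70 71 63
f 71 61 72
f 71 72 63
f 72 61 73
f 72 73 63
f 73 61 74
f 73 74 63
f 74 61 75
f 74 75 63
f 75 61 62
f 75 62 63



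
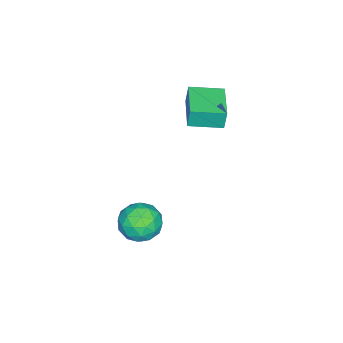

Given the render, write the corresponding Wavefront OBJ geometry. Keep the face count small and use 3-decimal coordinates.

v 0.707 0.925 -1.599
v 1.138 1.157 -2.396
v 1.002 -0.537 -1.864
v 1.433 -0.305 -2.661
v 1.817 -0.077 -1.838
v 1.634 0.826 -1.675
v 0.506 -0.206 -2.585
v 0.323 0.697 -2.422
v 1.014 0.458 -3.006
v 1.824 0.538 -2.544
v 0.316 0.082 -1.716
v 1.126 0.162 -1.254
v 0.896 1.169 -1.974
v 1.244 -0.549 -2.286
v 1.469 -0.415 -1.802
v 1.722 -0.279 -2.271
v 1.188 0.975 -1.55
v 1.442 1.111 -2.019
v 1.84 0.386 -1.691
v 0.698 -0.491 -2.241
v 0.952 -0.355 -2.71
v 0.418 0.899 -1.989
v 0.671 1.035 -2.458
v 0.3 0.234 -2.569
v 1.077 0.894 -2.801
v 1.251 0.035 -2.957
v 0.705 0.093 -2.912
v 0.598 0.624 -2.816
v 1.553 0.941 -2.53
v 1.727 0.082 -2.686
v 1.952 0.216 -2.202
v 1.845 0.747 -2.106
v 1.48 0.53 -2.888
v 0.413 0.538 -1.574
v 0.587 -0.321 -1.73
v 0.295 -0.127 -2.154
v 0.188 0.404 -2.058
v 0.889 0.585 -1.303
v 1.063 -0.274 -1.459
v 1.542 -0.004 -1.444
v 1.435 0.527 -1.348
v 0.66 0.09 -1.372
v -2.451 0.576 2.483
v -2.495 0.675 3.357
v -3.078 1.805 2.313
v -3.122 1.904 3.186
v -0.998 1.316 2.474
v -1.042 1.415 3.347
v -1.625 2.545 2.303
v -1.669 2.644 3.177
f 1 38 17
f 38 12 41
f 17 41 6
f 38 41 17
f 1 17 13
f 17 6 18
f 13 18 2
f 17 18 13
f 1 13 22
f 13 2 23
f 22 23 8
f 13 23 22
f 1 22 34
f 22 8 37
f 34 37 11
f 22 37 34
f 1 34 38
f 34 11 42
f 38 42 12
f 34 42 38
f 2 18 29
f 18 6 32
f 29 32 10
f 18 32 29
f 6 41 19
f 41 12 40
f 19 40 5
f 41 40 19
f 12 42 39
f 42 11 35
f 39 35 3
f 42 35 39
f 11 37 36
f 37 8 24
f 36 24 7
f 37 24 36
f 8 23 28
f 23 2 25
f 28 25 9
f 23 25 28
f 4 30 16
f 30 10 31
f 16 31 5
f 30 31 16
f 4 16 14
f 16 5 15
f 14 15 3
f 16 15 14
f 4 14 21
f 14 3 20
f 21 20 7
f 14 20 21
f 4 21 26
f 21 7 27
f 26 27 9
f 21 27 26
f 4 26 30
f 26 9 33
f 30 33 10
f 26 33 30
f 5 31 19
f 31 10 32
f 19 32 6
f 31 32 19
f 3 15 39
f 15 5 40
f 39 40 12
f 15 40 39
f 7 20 36
f 20 3 35
f 36 35 11
f 20 35 36
f 9 27 28
f 27 7 24
f 28 24 8
f 27 24 28
f 10 33 29
f 33 9 25
f 29 25 2
f 33 25 29
f 44 46 43
f 47 44 43
f 43 46 45
f 45 47 43
f 44 50 46
f 48 44 47
f 48 50 44
f 46 50 45
f 49 47 45
f 45 50 49
f 49 48 47
f 50 48 49



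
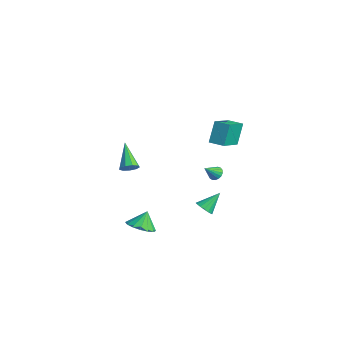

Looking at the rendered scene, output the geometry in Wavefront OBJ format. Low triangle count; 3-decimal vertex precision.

v 0.746 1.205 -1.686
v 1.232 1.114 -1.812
v 0.794 0.395 -0.914
v 1.248 1.282 -1.636
v 1.149 1.433 -1.471
v 0.958 1.532 -1.356
v 0.718 1.555 -1.316
v 0.485 1.499 -1.361
v 0.312 1.375 -1.481
v 0.238 1.213 -1.647
v 0.281 1.048 -1.822
v 0.43 0.92 -1.966
v 0.652 0.857 -2.046
v 0.896 0.873 -2.043
v 1.105 0.966 -1.959
v 3.668 -1.063 3.567
v 3.283 -0.462 4.886
v 2.75 0.407 2.629
v 2.365 1.008 3.949
v 4.455 -0.568 3.571
v 4.07 0.033 4.891
v 3.537 0.902 2.634
v 3.152 1.503 3.953
v 1.008 -4.009 -4.297
v 1.553 -3.302 -4.591
v 0.832 -3.451 -3.283
v 1.104 -3.182 -4.734
v 0.629 -3.284 -4.761
v 0.255 -3.58 -4.663
v 0.083 -3.99 -4.467
v 0.159 -4.406 -4.225
v 0.462 -4.715 -4.003
v 0.911 -4.835 -3.86
v 1.386 -4.733 -3.833
v 1.76 -4.438 -3.931
v 1.932 -4.027 -4.127
v 1.856 -3.611 -4.369
v -0.99 -3.611 -0.562
v -0.614 -3.235 -0.264
v -2.43 -3.109 0.622
v -0.801 -3.032 -0.577
v -1.076 -3.1 -0.883
v -1.311 -3.407 -1.039
v -1.396 -3.81 -0.971
v -1.291 -4.12 -0.712
v -1.045 -4.192 -0.382
v -0.774 -3.992 -0.137
v -0.603 -3.614 -0.09
v 1.597 -0.099 -3.781
v 2.075 -0.366 -3.469
v 1.583 0.999 -2.819
v 2.211 -0.188 -3.671
v 2.206 0.011 -3.897
v 2.062 0.184 -4.098
v 1.812 0.293 -4.225
v 1.512 0.312 -4.251
v 1.231 0.236 -4.169
v 1.035 0.084 -3.998
v 0.967 -0.11 -3.778
v 1.044 -0.301 -3.558
v 1.247 -0.447 -3.389
v 1.53 -0.512 -3.31
v 1.829 -0.483 -3.339
f 2 1 4
f 2 4 3
f 4 1 5
f 4 5 3
f 5 1 6
f 5 6 3
f 6 1 7
f 6 7 3
f 7 1 8
f 7 8 3
f 8 1 9
f 8 9 3
f 9 1 10
f 9 10 3
f 10 1 11
f 10 11 3
f 11 1 12
f 11 12 3
f 12 1 13
f 12 13 3
f 13 1 14
f 13 14 3
f 14 1 15
f 14 15 3
f 15 1 2
f 15 2 3
f 17 19 16
f 20 17 16
f 16 19 18
f 18 20 16
f 17 23 19
f 21 17 20
f 21 23 17
f 19 23 18
f 22 20 18
f 18 23 22
f 22 21 20
f 23 21 22
f 25 24 27
f 25 27 26
f 27 24 28
f 27 28 26
f 28 24 29
f 28 29 26
f 29 24 30
f 29 30 26
f 30 24 31
f 30 31 26
f 31 24 32
f 31 32 26
f 32 24 33
f 32 33 26
f 33 24 34
f 33 34 26
f 34 24 35
f 34 35 26
f 35 24 36
f 35 36 26
f 36 24 37
f 36 37 26
f 37 24 25
f 37 25 26
f 39 38 41
f 39 41 40
f 41 38 42
f 41 42 40
f 42 38 43
f 42 43 40
f 43 38 44
f 43 44 40
f 44 38 45
f 44 45 40
f 45 38 46
f 45 46 40
f 46 38 47
f 46 47 40
f 47 38 48
f 47 48 40
f 48 38 39
f 48 39 40
f 50 49 52
f 50 52 51
f 52 49 53
f 52 53 51
f 53 49 54
f 53 54 51
f 54 49 55
f 54 55 51
f 55 49 56
f 55 56 51
f 56 49 57
f 56 57 51
f 57 49 58
f 57 58 51
f 58 49 59
f 58 59 51
f 59 49 60
f 59 60 51
f 60 49 61
f 60 61 51
f 61 49 62
f 61 62 51
f 62 49 63
f 62 63 51
f 63 49 50
f 63 50 51



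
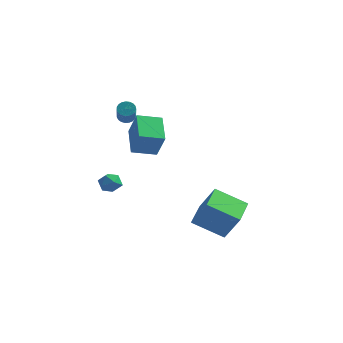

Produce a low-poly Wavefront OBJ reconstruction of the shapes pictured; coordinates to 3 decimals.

v -3.097 -2.97 -2.691
v -2.462 -2.682 -2.423
v -2.718 -4.078 -2.397
v -2.083 -3.79 -2.129
v -2.729 -3.666 -1.775
v -2.963 -2.98 -1.957
v -2.217 -3.78 -2.863
v -2.451 -3.094 -3.045
v -1.919 -3.182 -2.53
v -2.235 -3.112 -1.857
v -2.945 -3.648 -2.963
v -3.261 -3.578 -2.29
v 4.333 -3.196 -5.196
v 2.638 -3.816 -4.184
v 3.9 -1.349 -4.792
v 2.204 -1.969 -3.779
v 5.316 -3.311 -3.621
v 3.62 -3.931 -2.608
v 4.882 -1.464 -3.216
v 3.187 -2.084 -2.204
v -2.209 -1.975 1.116
v -1.466 -2.386 2.577
v -1.112 -1.06 0.815
v -0.369 -1.471 2.276
v -1.231 -3.449 0.204
v -0.488 -3.86 1.665
v -0.134 -2.534 -0.097
v 0.609 -2.945 1.364
v -3.341 -0.218 1.522
v -3.066 -0.41 1.099
v -2.305 -1.735 2.194
v -2.579 -1.542 2.618
v -2.923 -0.258 1.183
v -2.162 -1.583 2.278
v -2.852 -0.1 1.325
v -2.091 -1.425 2.42
v -2.866 0.038 1.502
v -2.104 -1.287 2.597
v -2.961 0.132 1.682
v -2.2 -1.193 2.777
v -3.123 0.166 1.834
v -2.362 -1.159 2.93
v -3.322 0.133 1.933
v -2.561 -1.192 3.028
v -3.524 0.039 1.961
v -2.763 -1.286 3.056
v -3.695 -0.099 1.912
v -2.933 -1.424 3.008
v -3.804 -0.257 1.797
v -3.043 -1.582 2.892
v -3.833 -0.409 1.634
v -3.072 -1.734 2.729
v -3.777 -0.527 1.451
v -3.016 -1.852 2.547
v -3.646 -0.592 1.281
v -2.885 -1.917 2.377
v -3.462 -0.592 1.153
v -2.7 -1.917 2.248
v -3.256 -0.528 1.089
v -2.495 -1.853 2.184
f 1 12 6
f 1 6 2
f 1 2 8
f 1 8 11
f 1 11 12
f 2 6 10
f 6 12 5
f 12 11 3
f 11 8 7
f 8 2 9
f 4 10 5
f 4 5 3
f 4 3 7
f 4 7 9
f 4 9 10
f 5 10 6
f 3 5 12
f 7 3 11
f 9 7 8
f 10 9 2
f 14 16 13
f 17 14 13
f 13 16 15
f 15 17 13
f 14 20 16
f 18 14 17
f 18 20 14
f 16 20 15
f 19 17 15
f 15 20 19
f 19 18 17
f 20 18 19
f 22 24 21
f 25 22 21
f 21 24 23
f 23 25 21
f 22 28 24
f 26 22 25
f 26 28 22
f 24 28 23
f 27 25 23
f 23 28 27
f 27 26 25
f 28 26 27
f 30 29 33
f 30 33 31
f 31 33 34
f 31 34 32
f 33 29 35
f 33 35 34
f 34 35 36
f 34 36 32
f 35 29 37
f 35 37 36
f 36 37 38
f 36 38 32
f 37 29 39
f 37 39 38
f 38 39 40
f 38 40 32
f 39 29 41
f 39 41 40
f 40 41 42
f 40 42 32
f 41 29 43
f 41 43 42
f 42 43 44
f 42 44 32
f 43 29 45
f 43 45 44
f 44 45 46
f 44 46 32
f 45 29 47
f 45 47 46
f 46 47 48
f 46 48 32
f 47 29 49
f 47 49 48
f 48 49 50
f 48 50 32
f 49 29 51
f 49 51 50
f 50 51 52
f 50 52 32
f 51 29 53
f 51 53 52
f 52 53 54
f 52 54 32
f 53 29 55
f 53 55 54
f 54 55 56
f 54 56 32
f 55 29 57
f 55 57 56
f 56 57 58
f 56 58 32
f 57 29 59
f 57 59 58
f 58 59 60
f 58 60 32
f 59 29 30
f 59 30 60
f 60 30 31
f 60 31 32



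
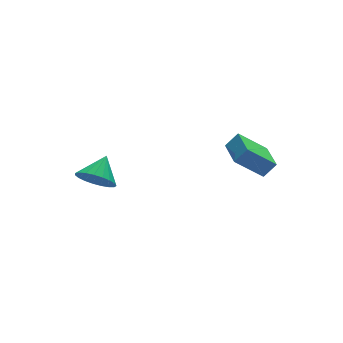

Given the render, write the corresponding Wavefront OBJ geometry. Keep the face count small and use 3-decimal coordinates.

v -4.307 1.095 0.634
v -3.646 0.258 0.722
v -3.353 1.945 1.546
v -3.486 0.465 0.362
v -3.469 0.781 0.049
v -3.596 1.151 -0.163
v -3.846 1.511 -0.237
v -4.176 1.8 -0.16
v -4.529 1.966 0.054
v -4.843 1.982 0.368
v -5.065 1.845 0.729
v -5.156 1.578 1.073
v -5.1 1.227 1.341
v -4.907 0.854 1.487
v -4.61 0.522 1.486
v -4.261 0.289 1.337
v -3.92 0.196 1.067
v 0.436 -4.266 4.064
v 1.06 -4.359 4.788
v 0.837 -2.526 3.941
v 1.461 -2.619 4.665
v 1.779 -4.661 2.855
v 2.403 -4.754 3.579
v 2.18 -2.921 2.732
v 2.804 -3.014 3.456
f 2 1 4
f 2 4 3
f 4 1 5
f 4 5 3
f 5 1 6
f 5 6 3
f 6 1 7
f 6 7 3
f 7 1 8
f 7 8 3
f 8 1 9
f 8 9 3
f 9 1 10
f 9 10 3
f 10 1 11
f 10 11 3
f 11 1 12
f 11 12 3
f 12 1 13
f 12 13 3
f 13 1 14
f 13 14 3
f 14 1 15
f 14 15 3
f 15 1 16
f 15 16 3
f 16 1 17
f 16 17 3
f 17 1 2
f 17 2 3
f 19 21 18
f 22 19 18
f 18 21 20
f 20 22 18
f 19 25 21
f 23 19 22
f 23 25 19
f 21 25 20
f 24 22 20
f 20 25 24
f 24 23 22
f 25 23 24



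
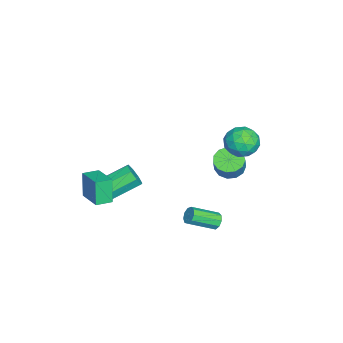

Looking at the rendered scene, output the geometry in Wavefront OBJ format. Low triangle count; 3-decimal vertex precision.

v -0.324 3.861 4.055
v 0.264 4.675 3.679
v 0.216 2.865 2.741
v 0.804 3.679 2.365
v 1.081 3.197 3.282
v 0.747 3.812 4.094
v -0.267 3.728 2.326
v -0.601 4.343 3.138
v 0.299 4.593 2.611
v 1.132 4.265 3.201
v -0.652 3.275 3.219
v 0.181 2.947 3.809
v -0.078 4.355 3.983
v 0.558 3.185 2.437
v 0.72 2.901 2.976
v 1.066 3.38 2.755
v 0.206 3.848 4.226
v 0.552 4.327 4.006
v 1.032 3.458 3.772
v -0.072 3.213 2.414
v 0.274 3.692 2.194
v -0.586 4.16 3.665
v -0.24 4.639 3.444
v -0.552 4.082 2.648
v 0.289 4.786 3.134
v 0.606 4.201 2.361
v -0.023 4.229 2.338
v -0.219 4.591 2.815
v 0.778 4.593 3.481
v 1.096 4.008 2.708
v 1.258 3.724 3.247
v 1.062 4.086 3.725
v 0.799 4.545 2.853
v -0.616 3.532 3.712
v -0.298 2.947 2.939
v -0.582 3.454 2.695
v -0.778 3.816 3.173
v -0.126 3.339 4.059
v 0.191 2.754 3.286
v 0.699 2.949 3.605
v 0.503 3.311 4.082
v -0.319 2.995 3.567
v 1.049 -3.709 -1.434
v 1.593 -3.225 -1.766
v 0.794 -1.707 -0.858
v 0.251 -2.191 -0.526
v 1.09 -3.283 -2.11
v 0.291 -1.766 -1.203
v 0.563 -3.591 -2.058
v -0.235 -2.074 -1.151
v 0.321 -3.968 -1.64
v -0.477 -2.451 -0.733
v 0.506 -4.193 -1.102
v -0.293 -2.675 -0.194
v 1.009 -4.134 -0.757
v 0.21 -2.617 0.15
v 1.535 -3.826 -0.809
v 0.737 -2.309 0.098
v 1.777 -3.449 -1.227
v 0.979 -1.932 -0.32
v 1.691 2.681 -2.602
v 1.923 2.499 -3.09
v 2.581 1.077 -2.246
v 2.349 1.259 -1.758
v 2.174 2.728 -2.9
v 2.833 1.306 -2.056
v 2.2 2.935 -2.571
v 2.858 1.513 -1.727
v 1.987 3.024 -2.256
v 2.646 1.602 -1.412
v 1.636 2.952 -2.103
v 2.294 1.53 -1.259
v 1.31 2.753 -2.184
v 1.969 1.331 -1.34
v 1.162 2.521 -2.46
v 1.821 1.099 -1.616
v 1.262 2.363 -2.803
v 1.921 0.941 -1.959
v 1.562 2.355 -3.052
v 2.221 0.933 -2.207
v -3.342 2.585 -1.98
v -2.677 3.064 -2.399
v -1.994 3.113 -1.259
v -2.658 2.635 -0.84
v -3.013 3.412 -2.213
v -2.33 3.462 -1.073
v -3.453 3.498 -1.953
v -2.77 3.548 -0.813
v -3.858 3.294 -1.702
v -3.175 3.344 -0.562
v -4.099 2.865 -1.539
v -3.416 2.915 -0.399
v -4.099 2.347 -1.516
v -3.416 2.397 -0.376
v -3.859 1.905 -1.64
v -3.176 1.955 -0.5
v -3.455 1.678 -1.872
v -2.772 1.728 -0.732
v -3.015 1.74 -2.139
v -2.331 1.79 -0.999
v -2.678 2.07 -2.355
v -1.995 2.12 -1.215
v -2.552 2.563 -2.452
v -1.869 2.613 -1.312
v 2.91 -3.587 -0.103
v 2.479 -3.69 1.424
v 4.168 -2.558 0.321
v 3.737 -2.661 1.848
v 3.503 -4.359 0.012
v 3.072 -4.462 1.539
v 4.761 -3.33 0.436
v 4.33 -3.433 1.963
f 1 38 17
f 38 12 41
f 17 41 6
f 38 41 17
f 1 17 13
f 17 6 18
f 13 18 2
f 17 18 13
f 1 13 22
f 13 2 23
f 22 23 8
f 13 23 22
f 1 22 34
f 22 8 37
f 34 37 11
f 22 37 34
f 1 34 38
f 34 11 42
f 38 42 12
f 34 42 38
f 2 18 29
f 18 6 32
f 29 32 10
f 18 32 29
f 6 41 19
f 41 12 40
f 19 40 5
f 41 40 19
f 12 42 39
f 42 11 35
f 39 35 3
f 42 35 39
f 11 37 36
f 37 8 24
f 36 24 7
f 37 24 36
f 8 23 28
f 23 2 25
f 28 25 9
f 23 25 28
f 4 30 16
f 30 10 31
f 16 31 5
f 30 31 16
f 4 16 14
f 16 5 15
f 14 15 3
f 16 15 14
f 4 14 21
f 14 3 20
f 21 20 7
f 14 20 21
f 4 21 26
f 21 7 27
f 26 27 9
f 21 27 26
f 4 26 30
f 26 9 33
f 30 33 10
f 26 33 30
f 5 31 19
f 31 10 32
f 19 32 6
f 31 32 19
f 3 15 39
f 15 5 40
f 39 40 12
f 15 40 39
f 7 20 36
f 20 3 35
f 36 35 11
f 20 35 36
f 9 27 28
f 27 7 24
f 28 24 8
f 27 24 28
f 10 33 29
f 33 9 25
f 29 25 2
f 33 25 29
f 44 43 47
f 44 47 45
f 45 47 48
f 45 48 46
f 47 43 49
f 47 49 48
f 48 49 50
f 48 50 46
f 49 43 51
f 49 51 50
f 50 51 52
f 50 52 46
f 51 43 53
f 51 53 52
f 52 53 54
f 52 54 46
f 53 43 55
f 53 55 54
f 54 55 56
f 54 56 46
f 55 43 57
f 55 57 56
f 56 57 58
f 56 58 46
f 57 43 59
f 57 59 58
f 58 59 60
f 58 60 46
f 59 43 44
f 59 44 60
f 60 44 45
f 60 45 46
f 62 61 65
f 62 65 63
f 63 65 66
f 63 66 64
f 65 61 67
f 65 67 66
f 66 67 68
f 66 68 64
f 67 61 69
f 67 69 68
f 68 69 70
f 68 70 64
f 69 61 71
f 69 71 70
f 70 71 72
f 70 72 64
f 71 61 73
f 71 73 72
f 72 73 74
f 72 74 64
f 73 61 75
f 73 75 74
f 74 75 76
f 74 76 64
f 75 61 77
f 75 77 76
f 76 77 78
f 76 78 64
f 77 61 79
f 77 79 78
f 78 79 80
f 78 80 64
f 79 61 62
f 79 62 80
f 80 62 63
f 80 63 64
f 82 81 85
f 82 85 83
f 83 85 86
f 83 86 84
f 85 81 87
f 85 87 86
f 86 87 88
f 86 88 84
f 87 81 89
f 87 89 88
f 88 89 90
f 88 90 84
f 89 81 91
f 89 91 90
f 90 91 92
f 90 92 84
f 91 81 93
f 91 93 92
f 92 93 94
f 92 94 84
f 93 81 95
f 93 95 94
f 94 95 96
f 94 96 84
f 95 81 97
f 95 97 96
f 96 97 98
f 96 98 84
f 97 81 99
f 97 99 98
f 98 99 100
f 98 100 84
f 99 81 101
f 99 101 100
f 100 101 102
f 100 102 84
f 101 81 103
f 101 103 102
f 102 103 104
f 102 104 84
f 103 81 82
f 103 82 104
f 104 82 83
f 104 83 84
f 106 108 105
f 109 106 105
f 105 108 107
f 107 109 105
f 106 112 108
f 110 106 109
f 110 112 106
f 108 112 107
f 111 109 107
f 107 112 111
f 111 110 109
f 112 110 111



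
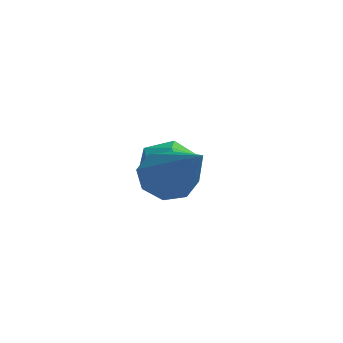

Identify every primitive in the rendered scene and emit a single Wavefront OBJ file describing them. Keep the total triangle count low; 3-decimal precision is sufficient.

v -3.463 -2.97 2.115
v -3.036 -3.468 1.831
v -4.384 -3.632 1.889
v -3.957 -4.13 1.605
v -3.942 -4.005 2.309
v -3.372 -3.595 2.449
v -4.048 -3.505 1.271
v -3.478 -3.095 1.411
v -3.397 -3.798 1.31
v -3.331 -4.107 1.951
v -4.089 -2.993 1.769
v -4.023 -3.302 2.41
v -2.793 -3.888 1.897
v -2.472 -3.598 1.373
v -0.987 -3.812 3.043
v -2.69 -3.249 1.692
v -2.967 -3.274 2.131
v -3.143 -3.66 2.433
v -3.113 -4.179 2.422
v -2.896 -4.528 2.103
v -2.618 -4.503 1.663
v -2.443 -4.117 1.361
f 1 12 6
f 1 6 2
f 1 2 8
f 1 8 11
f 1 11 12
f 2 6 10
f 6 12 5
f 12 11 3
f 11 8 7
f 8 2 9
f 4 10 5
f 4 5 3
f 4 3 7
f 4 7 9
f 4 9 10
f 5 10 6
f 3 5 12
f 7 3 11
f 9 7 8
f 10 9 2
f 14 13 16
f 14 16 15
f 16 13 17
f 16 17 15
f 17 13 18
f 17 18 15
f 18 13 19
f 18 19 15
f 19 13 20
f 19 20 15
f 20 13 21
f 20 21 15
f 21 13 22
f 21 22 15
f 22 13 14
f 22 14 15



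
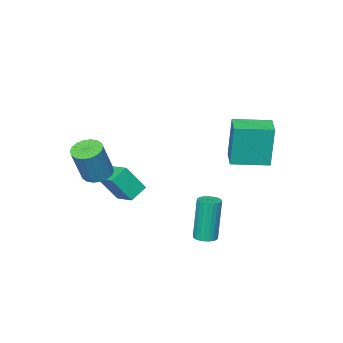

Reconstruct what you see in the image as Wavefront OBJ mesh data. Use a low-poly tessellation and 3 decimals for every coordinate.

v -0.259 -1.326 -2.684
v -1.098 -1.405 -2.244
v -0.181 -0.292 -2.35
v -1.019 -0.37 -1.91
v 0.419 -1.77 -1.47
v -0.419 -1.848 -1.03
v 0.498 -0.735 -1.136
v -0.341 -0.814 -0.696
v -0.435 3.995 -2.815
v -0.071 4.331 -2.755
v -0.34 4.262 -0.744
v -0.705 3.925 -0.805
v -0.227 4.447 -2.772
v -0.496 4.378 -0.761
v -0.415 4.494 -2.796
v -0.684 4.425 -0.785
v -0.606 4.464 -2.822
v -0.875 4.395 -0.811
v -0.771 4.364 -2.848
v -1.04 4.295 -0.837
v -0.885 4.207 -2.868
v -1.154 4.138 -0.857
v -0.931 4.017 -2.881
v -1.2 3.948 -0.87
v -0.901 3.825 -2.884
v -1.17 3.755 -0.873
v -0.8 3.658 -2.876
v -1.069 3.589 -0.865
v -0.644 3.542 -2.859
v -0.913 3.473 -0.848
v -0.456 3.495 -2.835
v -0.725 3.426 -0.824
v -0.265 3.525 -2.809
v -0.534 3.456 -0.798
v -0.1 3.625 -2.783
v -0.369 3.556 -0.772
v 0.014 3.782 -2.763
v -0.255 3.713 -0.752
v 0.06 3.972 -2.75
v -0.209 3.903 -0.739
v 0.03 4.165 -2.747
v -0.239 4.095 -0.736
v -3.331 2.126 0.255
v -3.399 2.271 2.318
v -4.638 3.143 0.14
v -4.706 3.288 2.204
v -2.654 2.992 0.216
v -2.722 3.137 2.28
v -3.961 4.009 0.102
v -4.029 4.154 2.165
v 0.482 -1.693 -1.037
v 1.121 -1.616 -1.31
v 1.818 -1.45 0.363
v 1.178 -1.527 0.637
v 1.016 -1.323 -1.296
v 1.713 -1.157 0.377
v 0.806 -1.103 -1.23
v 1.502 -0.937 0.443
v 0.531 -1.001 -1.126
v 1.227 -0.834 0.547
v 0.246 -1.035 -1.004
v 0.942 -0.869 0.669
v 0.008 -1.2 -0.889
v 0.704 -1.033 0.785
v -0.136 -1.462 -0.802
v 0.56 -1.296 0.871
v -0.158 -1.77 -0.763
v 0.539 -1.604 0.91
v -0.053 -2.063 -0.777
v 0.644 -1.897 0.896
v 0.158 -2.283 -0.843
v 0.854 -2.117 0.83
v 0.433 -2.386 -0.947
v 1.129 -2.219 0.726
v 0.718 -2.351 -1.069
v 1.414 -2.185 0.604
v 0.956 -2.187 -1.185
v 1.652 -2.02 0.489
v 1.1 -1.924 -1.271
v 1.796 -1.758 0.402
f 2 4 1
f 5 2 1
f 1 4 3
f 3 5 1
f 2 8 4
f 6 2 5
f 6 8 2
f 4 8 3
f 7 5 3
f 3 8 7
f 7 6 5
f 8 6 7
f 10 9 13
f 10 13 11
f 11 13 14
f 11 14 12
f 13 9 15
f 13 15 14
f 14 15 16
f 14 16 12
f 15 9 17
f 15 17 16
f 16 17 18
f 16 18 12
f 17 9 19
f 17 19 18
f 18 19 20
f 18 20 12
f 19 9 21
f 19 21 20
f 20 21 22
f 20 22 12
f 21 9 23
f 21 23 22
f 22 23 24
f 22 24 12
f 23 9 25
f 23 25 24
f 24 25 26
f 24 26 12
f 25 9 27
f 25 27 26
f 26 27 28
f 26 28 12
f 27 9 29
f 27 29 28
f 28 29 30
f 28 30 12
f 29 9 31
f 29 31 30
f 30 31 32
f 30 32 12
f 31 9 33
f 31 33 32
f 32 33 34
f 32 34 12
f 33 9 35
f 33 35 34
f 34 35 36
f 34 36 12
f 35 9 37
f 35 37 36
f 36 37 38
f 36 38 12
f 37 9 39
f 37 39 38
f 38 39 40
f 38 40 12
f 39 9 41
f 39 41 40
f 40 41 42
f 40 42 12
f 41 9 10
f 41 10 42
f 42 10 11
f 42 11 12
f 44 46 43
f 47 44 43
f 43 46 45
f 45 47 43
f 44 50 46
f 48 44 47
f 48 50 44
f 46 50 45
f 49 47 45
f 45 50 49
f 49 48 47
f 50 48 49
f 52 51 55
f 52 55 53
f 53 55 56
f 53 56 54
f 55 51 57
f 55 57 56
f 56 57 58
f 56 58 54
f 57 51 59
f 57 59 58
f 58 59 60
f 58 60 54
f 59 51 61
f 59 61 60
f 60 61 62
f 60 62 54
f 61 51 63
f 61 63 62
f 62 63 64
f 62 64 54
f 63 51 65
f 63 65 64
f 64 65 66
f 64 66 54
f 65 51 67
f 65 67 66
f 66 67 68
f 66 68 54
f 67 51 69
f 67 69 68
f 68 69 70
f 68 70 54
f 69 51 71
f 69 71 70
f 70 71 72
f 70 72 54
f 71 51 73
f 71 73 72
f 72 73 74
f 72 74 54
f 73 51 75
f 73 75 74
f 74 75 76
f 74 76 54
f 75 51 77
f 75 77 76
f 76 77 78
f 76 78 54
f 77 51 79
f 77 79 78
f 78 79 80
f 78 80 54
f 79 51 52
f 79 52 80
f 80 52 53
f 80 53 54



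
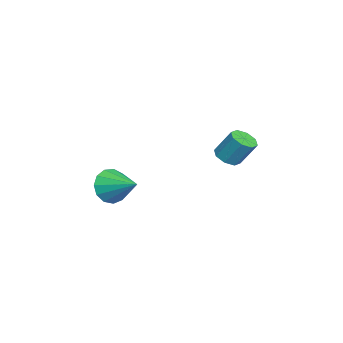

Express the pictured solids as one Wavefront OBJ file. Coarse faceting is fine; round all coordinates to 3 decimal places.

v 1.651 2.786 1.038
v 2.068 2.423 1.211
v 2.206 3.07 2.236
v 1.789 3.434 2.062
v 2.227 2.763 0.975
v 2.365 3.41 2
v 2.049 3.117 0.775
v 2.186 3.764 1.8
v 1.637 3.277 0.729
v 1.775 3.925 1.754
v 1.234 3.15 0.864
v 1.372 3.797 1.889
v 1.075 2.81 1.1
v 1.213 3.457 2.125
v 1.254 2.456 1.3
v 1.391 3.103 2.325
v 1.665 2.295 1.346
v 1.803 2.943 2.371
v 0.63 -1.836 -1.311
v 0.919 -2.331 -0.67
v 1.43 -0.664 -0.769
v 1.237 -2.379 -1.033
v 1.361 -2.255 -1.485
v 1.253 -1.998 -1.881
v 0.948 -1.69 -2.097
v 0.541 -1.428 -2.063
v 0.163 -1.296 -1.791
v -0.067 -1.336 -1.366
v -0.076 -1.534 -0.924
v 0.139 -1.829 -0.605
v 0.51 -2.126 -0.51
f 2 1 5
f 2 5 3
f 3 5 6
f 3 6 4
f 5 1 7
f 5 7 6
f 6 7 8
f 6 8 4
f 7 1 9
f 7 9 8
f 8 9 10
f 8 10 4
f 9 1 11
f 9 11 10
f 10 11 12
f 10 12 4
f 11 1 13
f 11 13 12
f 12 13 14
f 12 14 4
f 13 1 15
f 13 15 14
f 14 15 16
f 14 16 4
f 15 1 17
f 15 17 16
f 16 17 18
f 16 18 4
f 17 1 2
f 17 2 18
f 18 2 3
f 18 3 4
f 20 19 22
f 20 22 21
f 22 19 23
f 22 23 21
f 23 19 24
f 23 24 21
f 24 19 25
f 24 25 21
f 25 19 26
f 25 26 21
f 26 19 27
f 26 27 21
f 27 19 28
f 27 28 21
f 28 19 29
f 28 29 21
f 29 19 30
f 29 30 21
f 30 19 31
f 30 31 21
f 31 19 20
f 31 20 21



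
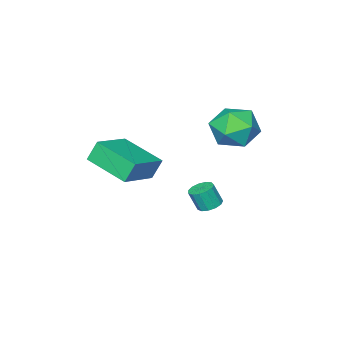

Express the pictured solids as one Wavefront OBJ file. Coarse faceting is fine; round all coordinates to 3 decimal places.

v 2.442 -1.287 0.079
v 2.048 -1.092 1.021
v 2.184 0.73 -0.446
v 1.79 0.925 0.496
v 4.23 -0.885 0.744
v 3.836 -0.69 1.686
v 3.972 1.132 0.219
v 3.578 1.327 1.161
v -1.372 2.417 0.742
v -0.613 2.031 1.556
v -2.627 1.089 1.284
v -1.868 0.703 2.098
v -2.378 1.758 2.22
v -1.602 2.578 1.886
v -1.638 0.542 0.954
v -0.862 1.362 0.62
v -0.777 0.872 1.687
v -1.235 1.624 2.47
v -2.005 1.496 0.37
v -2.463 2.248 1.153
v -0.649 1.15 -3.031
v -0.089 1.246 -3.151
v 0.168 0.945 -2.189
v -0.391 0.85 -2.069
v -0.207 1.526 -3.031
v 0.05 1.225 -2.07
v -0.465 1.688 -2.912
v -0.208 1.387 -1.95
v -0.781 1.678 -2.83
v -0.524 1.377 -1.868
v -1.055 1.501 -2.812
v -0.798 1.2 -1.851
v -1.2 1.213 -2.864
v -0.943 0.912 -1.902
v -1.17 0.905 -2.968
v -0.913 0.604 -2.007
v -0.974 0.675 -3.093
v -0.717 0.374 -2.131
v -0.675 0.596 -3.197
v -0.418 0.295 -2.236
v -0.367 0.693 -3.249
v -0.11 0.392 -2.288
v -0.149 0.935 -3.232
v 0.108 0.634 -2.27
f 2 4 1
f 5 2 1
f 1 4 3
f 3 5 1
f 2 8 4
f 6 2 5
f 6 8 2
f 4 8 3
f 7 5 3
f 3 8 7
f 7 6 5
f 8 6 7
f 9 20 14
f 9 14 10
f 9 10 16
f 9 16 19
f 9 19 20
f 10 14 18
f 14 20 13
f 20 19 11
f 19 16 15
f 16 10 17
f 12 18 13
f 12 13 11
f 12 11 15
f 12 15 17
f 12 17 18
f 13 18 14
f 11 13 20
f 15 11 19
f 17 15 16
f 18 17 10
f 22 21 25
f 22 25 23
f 23 25 26
f 23 26 24
f 25 21 27
f 25 27 26
f 26 27 28
f 26 28 24
f 27 21 29
f 27 29 28
f 28 29 30
f 28 30 24
f 29 21 31
f 29 31 30
f 30 31 32
f 30 32 24
f 31 21 33
f 31 33 32
f 32 33 34
f 32 34 24
f 33 21 35
f 33 35 34
f 34 35 36
f 34 36 24
f 35 21 37
f 35 37 36
f 36 37 38
f 36 38 24
f 37 21 39
f 37 39 38
f 38 39 40
f 38 40 24
f 39 21 41
f 39 41 40
f 40 41 42
f 40 42 24
f 41 21 43
f 41 43 42
f 42 43 44
f 42 44 24
f 43 21 22
f 43 22 44
f 44 22 23
f 44 23 24



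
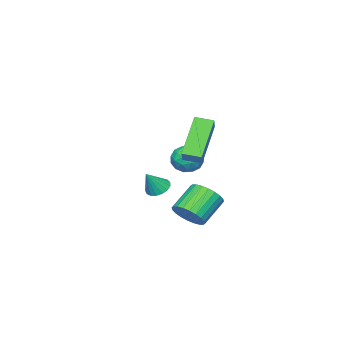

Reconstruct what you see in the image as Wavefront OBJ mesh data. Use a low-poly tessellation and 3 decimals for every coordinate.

v 1.684 -0.609 -4.275
v 2.22 -0.499 -3.611
v 0.991 -0.38 -2.641
v 0.456 -0.491 -3.305
v 2.172 -0.182 -3.71
v 0.944 -0.063 -2.74
v 2.05 0.07 -3.896
v 0.822 0.189 -2.925
v 1.872 0.218 -4.138
v 0.644 0.337 -3.168
v 1.666 0.241 -4.402
v 0.438 0.36 -3.431
v 1.463 0.134 -4.647
v 0.234 0.253 -3.676
v 1.293 -0.086 -4.834
v 0.065 0.033 -3.864
v 1.183 -0.386 -4.937
v -0.046 -0.267 -3.967
v 1.149 -0.72 -4.939
v -0.08 -0.601 -3.969
v 1.196 -1.037 -4.84
v -0.032 -0.918 -3.87
v 1.318 -1.289 -4.655
v 0.09 -1.17 -3.684
v 1.496 -1.437 -4.412
v 0.268 -1.318 -3.442
v 1.702 -1.46 -4.149
v 0.474 -1.341 -3.178
v 1.906 -1.353 -3.904
v 0.677 -1.234 -2.933
v 2.075 -1.133 -3.716
v 0.847 -1.014 -2.746
v 2.186 -0.833 -3.613
v 0.957 -0.714 -2.643
v 0.415 -3.255 -3.6
v 0.738 -2.738 -3.759
v 1.125 -3.385 -2.58
v 0.512 -2.633 -3.589
v 0.264 -2.671 -3.422
v 0.051 -2.842 -3.295
v -0.079 -3.108 -3.238
v -0.096 -3.408 -3.265
v 0.005 -3.673 -3.368
v 0.199 -3.842 -3.524
v 0.443 -3.877 -3.698
v 0.68 -3.77 -3.85
v 0.857 -3.544 -3.944
v 0.933 -3.253 -3.96
v 0.89 -2.962 -3.893
v 2.468 0.318 1.678
v 3.126 0.767 2.315
v 2.098 1.069 1.531
v 2.756 1.518 2.167
v 3.824 0.662 0.033
v 4.482 1.111 0.669
v 3.454 1.413 -0.115
v 4.112 1.862 0.522
v 0.515 -1.236 -2.114
v 1.084 -1.41 -1.565
v -0.364 -1.91 -1.415
v 0.205 -2.084 -0.866
v -0.065 -1.325 -0.942
v 0.478 -0.908 -1.374
v 0.242 -2.412 -1.606
v 0.785 -1.995 -2.038
v 0.916 -2.137 -1.252
v 0.726 -1.465 -0.841
v -0.006 -1.855 -2.139
v -0.196 -1.183 -1.728
v 0.877 -1.264 -1.901
v -0.157 -2.056 -1.079
v -0.315 -1.61 -1.124
v 0.019 -1.713 -0.801
v 0.521 -0.969 -1.788
v 0.855 -1.071 -1.466
v 0.18 -1.021 -1.1
v -0.135 -2.249 -1.514
v 0.199 -2.351 -1.192
v 0.701 -1.607 -2.179
v 1.035 -1.71 -1.856
v 0.54 -2.299 -1.88
v 1.112 -1.793 -1.394
v 0.596 -2.19 -0.983
v 0.617 -2.382 -1.418
v 0.936 -2.137 -1.672
v 1.001 -1.398 -1.153
v 0.484 -1.795 -0.742
v 0.326 -1.349 -0.787
v 0.645 -1.103 -1.04
v 0.902 -1.826 -0.969
v 0.236 -1.525 -2.238
v -0.281 -1.922 -1.827
v 0.075 -2.217 -1.94
v 0.394 -1.971 -2.193
v 0.124 -1.13 -1.997
v -0.392 -1.527 -1.586
v -0.216 -1.183 -1.308
v 0.103 -0.938 -1.562
v -0.182 -1.494 -2.011
f 2 1 5
f 2 5 3
f 3 5 6
f 3 6 4
f 5 1 7
f 5 7 6
f 6 7 8
f 6 8 4
f 7 1 9
f 7 9 8
f 8 9 10
f 8 10 4
f 9 1 11
f 9 11 10
f 10 11 12
f 10 12 4
f 11 1 13
f 11 13 12
f 12 13 14
f 12 14 4
f 13 1 15
f 13 15 14
f 14 15 16
f 14 16 4
f 15 1 17
f 15 17 16
f 16 17 18
f 16 18 4
f 17 1 19
f 17 19 18
f 18 19 20
f 18 20 4
f 19 1 21
f 19 21 20
f 20 21 22
f 20 22 4
f 21 1 23
f 21 23 22
f 22 23 24
f 22 24 4
f 23 1 25
f 23 25 24
f 24 25 26
f 24 26 4
f 25 1 27
f 25 27 26
f 26 27 28
f 26 28 4
f 27 1 29
f 27 29 28
f 28 29 30
f 28 30 4
f 29 1 31
f 29 31 30
f 30 31 32
f 30 32 4
f 31 1 33
f 31 33 32
f 32 33 34
f 32 34 4
f 33 1 2
f 33 2 34
f 34 2 3
f 34 3 4
f 36 35 38
f 36 38 37
f 38 35 39
f 38 39 37
f 39 35 40
f 39 40 37
f 40 35 41
f 40 41 37
f 41 35 42
f 41 42 37
f 42 35 43
f 42 43 37
f 43 35 44
f 43 44 37
f 44 35 45
f 44 45 37
f 45 35 46
f 45 46 37
f 46 35 47
f 46 47 37
f 47 35 48
f 47 48 37
f 48 35 49
f 48 49 37
f 49 35 36
f 49 36 37
f 51 53 50
f 54 51 50
f 50 53 52
f 52 54 50
f 51 57 53
f 55 51 54
f 55 57 51
f 53 57 52
f 56 54 52
f 52 57 56
f 56 55 54
f 57 55 56
f 58 95 74
f 95 69 98
f 74 98 63
f 95 98 74
f 58 74 70
f 74 63 75
f 70 75 59
f 74 75 70
f 58 70 79
f 70 59 80
f 79 80 65
f 70 80 79
f 58 79 91
f 79 65 94
f 91 94 68
f 79 94 91
f 58 91 95
f 91 68 99
f 95 99 69
f 91 99 95
f 59 75 86
f 75 63 89
f 86 89 67
f 75 89 86
f 63 98 76
f 98 69 97
f 76 97 62
f 98 97 76
f 69 99 96
f 99 68 92
f 96 92 60
f 99 92 96
f 68 94 93
f 94 65 81
f 93 81 64
f 94 81 93
f 65 80 85
f 80 59 82
f 85 82 66
f 80 82 85
f 61 87 73
f 87 67 88
f 73 88 62
f 87 88 73
f 61 73 71
f 73 62 72
f 71 72 60
f 73 72 71
f 61 71 78
f 71 60 77
f 78 77 64
f 71 77 78
f 61 78 83
f 78 64 84
f 83 84 66
f 78 84 83
f 61 83 87
f 83 66 90
f 87 90 67
f 83 90 87
f 62 88 76
f 88 67 89
f 76 89 63
f 88 89 76
f 60 72 96
f 72 62 97
f 96 97 69
f 72 97 96
f 64 77 93
f 77 60 92
f 93 92 68
f 77 92 93
f 66 84 85
f 84 64 81
f 85 81 65
f 84 81 85
f 67 90 86
f 90 66 82
f 86 82 59
f 90 82 86

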